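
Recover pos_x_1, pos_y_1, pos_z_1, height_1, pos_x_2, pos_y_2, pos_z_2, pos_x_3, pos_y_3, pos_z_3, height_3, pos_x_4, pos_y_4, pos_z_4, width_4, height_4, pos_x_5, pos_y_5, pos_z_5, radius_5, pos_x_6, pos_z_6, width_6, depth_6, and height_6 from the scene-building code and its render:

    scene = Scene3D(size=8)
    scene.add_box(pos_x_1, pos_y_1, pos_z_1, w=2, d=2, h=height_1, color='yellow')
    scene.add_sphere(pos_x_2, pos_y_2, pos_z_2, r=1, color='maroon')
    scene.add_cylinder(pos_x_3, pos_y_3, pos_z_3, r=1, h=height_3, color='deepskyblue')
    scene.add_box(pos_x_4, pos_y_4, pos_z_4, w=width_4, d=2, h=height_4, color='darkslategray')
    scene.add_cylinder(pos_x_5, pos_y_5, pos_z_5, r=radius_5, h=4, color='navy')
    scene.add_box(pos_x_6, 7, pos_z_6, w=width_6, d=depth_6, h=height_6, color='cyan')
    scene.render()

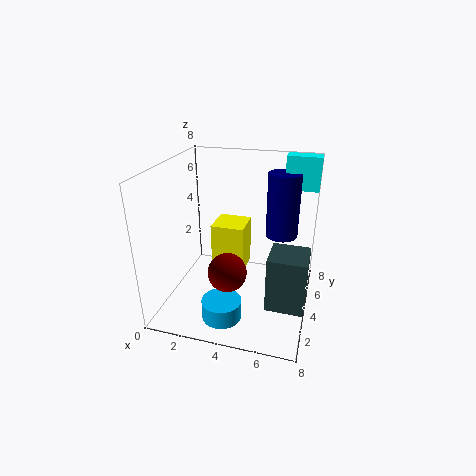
pos_x_1 = 2; pos_y_1 = 5; pos_z_1 = 1; height_1 = 3; pos_x_2 = 4; pos_y_2 = 2; pos_z_2 = 3; pos_x_3 = 4; pos_y_3 = 1; pos_z_3 = 1; height_3 = 1; pos_x_4 = 6; pos_y_4 = 2; pos_z_4 = 1; width_4 = 2; height_4 = 3; pos_x_5 = 6; pos_y_5 = 7; pos_z_5 = 3; radius_5 = 1; pos_x_6 = 6; pos_z_6 = 6; width_6 = 2; depth_6 = 1; height_6 = 2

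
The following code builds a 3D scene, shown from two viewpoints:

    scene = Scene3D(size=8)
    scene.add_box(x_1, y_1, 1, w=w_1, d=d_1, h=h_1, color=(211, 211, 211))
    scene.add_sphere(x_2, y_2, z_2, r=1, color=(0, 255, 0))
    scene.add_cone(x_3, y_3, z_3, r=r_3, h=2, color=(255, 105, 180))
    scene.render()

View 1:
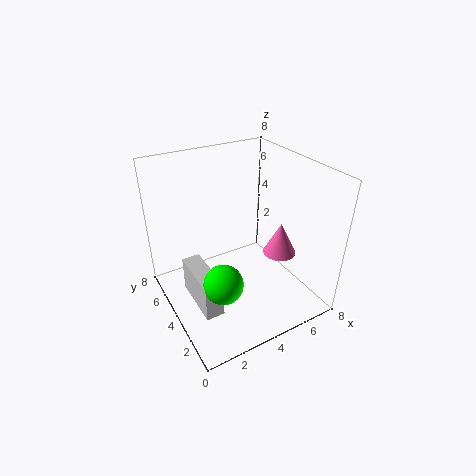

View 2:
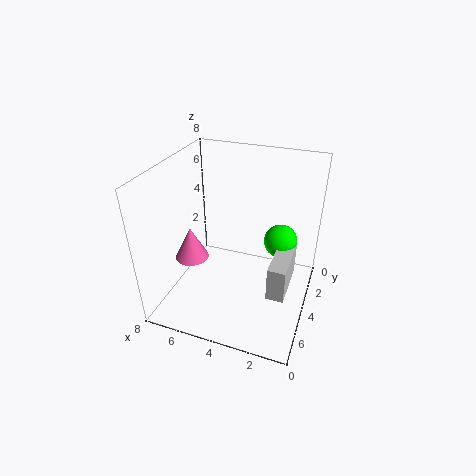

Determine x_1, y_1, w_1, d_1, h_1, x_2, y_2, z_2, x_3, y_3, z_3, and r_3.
x_1 = 1; y_1 = 2; w_1 = 1; d_1 = 3; h_1 = 2; x_2 = 2; y_2 = 2; z_2 = 3; x_3 = 7; y_3 = 4; z_3 = 2; r_3 = 1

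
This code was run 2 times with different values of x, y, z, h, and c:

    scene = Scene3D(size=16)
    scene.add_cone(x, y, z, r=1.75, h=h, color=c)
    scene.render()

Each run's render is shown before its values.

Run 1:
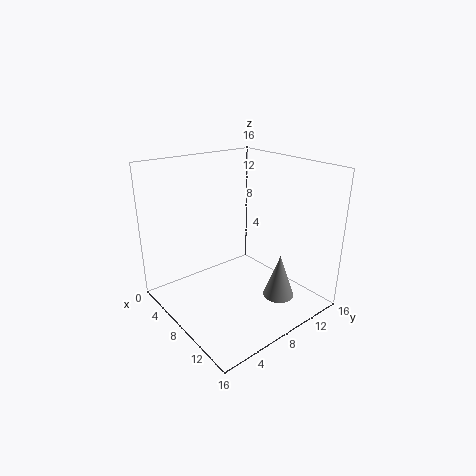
x = 11.75; y = 11; z = 1.25; h = 5; c = 'gray'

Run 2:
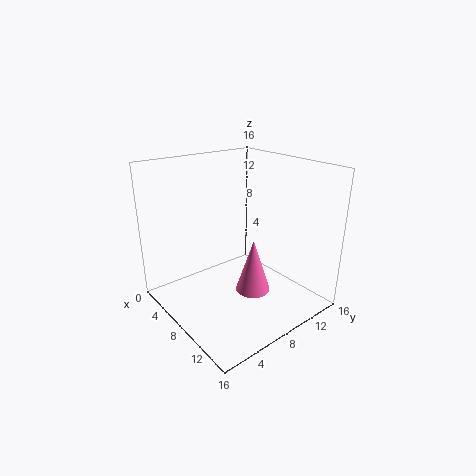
x = 12; y = 6.75; z = 4; h = 5.5; c = 'hotpink'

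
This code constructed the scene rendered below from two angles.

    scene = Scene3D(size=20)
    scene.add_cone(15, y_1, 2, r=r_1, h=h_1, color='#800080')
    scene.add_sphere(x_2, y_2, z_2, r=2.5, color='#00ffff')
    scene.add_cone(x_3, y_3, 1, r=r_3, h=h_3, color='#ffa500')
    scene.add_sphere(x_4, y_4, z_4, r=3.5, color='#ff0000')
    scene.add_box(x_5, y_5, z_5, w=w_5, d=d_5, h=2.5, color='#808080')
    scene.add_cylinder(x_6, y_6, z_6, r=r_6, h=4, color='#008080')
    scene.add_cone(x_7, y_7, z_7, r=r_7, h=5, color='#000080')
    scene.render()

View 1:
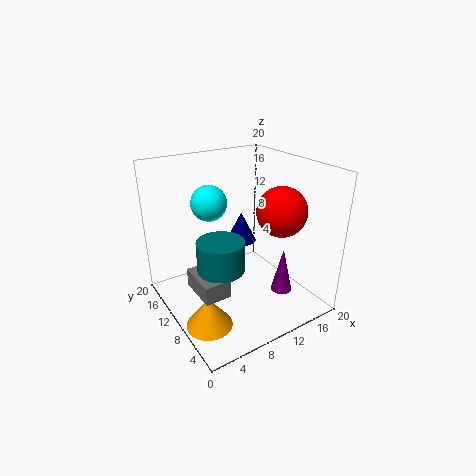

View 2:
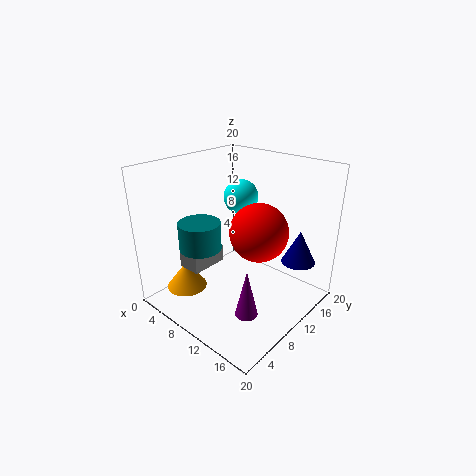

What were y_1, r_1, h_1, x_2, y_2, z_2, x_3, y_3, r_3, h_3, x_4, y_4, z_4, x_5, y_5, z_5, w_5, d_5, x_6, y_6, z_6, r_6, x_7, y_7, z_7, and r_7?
y_1 = 6, r_1 = 1.5, h_1 = 6.5, x_2 = 7.5, y_2 = 13.5, z_2 = 14.5, x_3 = 3, y_3 = 6, r_3 = 3, h_3 = 4, x_4 = 15.5, y_4 = 7.5, z_4 = 13.5, x_5 = 2.5, y_5 = 5.5, z_5 = 4.5, w_5 = 3.5, d_5 = 5.5, x_6 = 5.5, y_6 = 7, z_6 = 8, r_6 = 3, x_7 = 15.5, y_7 = 17.5, z_7 = 5, r_7 = 2.5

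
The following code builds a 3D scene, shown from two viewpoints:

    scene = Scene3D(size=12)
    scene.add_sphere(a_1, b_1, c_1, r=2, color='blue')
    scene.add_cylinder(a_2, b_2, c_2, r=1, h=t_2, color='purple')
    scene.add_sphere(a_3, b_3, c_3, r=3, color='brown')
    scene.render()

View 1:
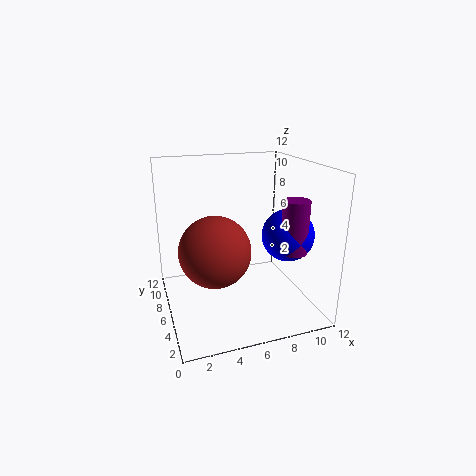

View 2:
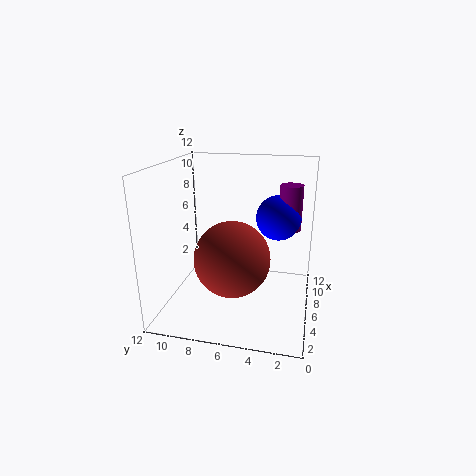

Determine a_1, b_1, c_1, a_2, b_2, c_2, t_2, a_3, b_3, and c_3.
a_1 = 9
b_1 = 3
c_1 = 7
a_2 = 9
b_2 = 2
c_2 = 6
t_2 = 4
a_3 = 4
b_3 = 6
c_3 = 5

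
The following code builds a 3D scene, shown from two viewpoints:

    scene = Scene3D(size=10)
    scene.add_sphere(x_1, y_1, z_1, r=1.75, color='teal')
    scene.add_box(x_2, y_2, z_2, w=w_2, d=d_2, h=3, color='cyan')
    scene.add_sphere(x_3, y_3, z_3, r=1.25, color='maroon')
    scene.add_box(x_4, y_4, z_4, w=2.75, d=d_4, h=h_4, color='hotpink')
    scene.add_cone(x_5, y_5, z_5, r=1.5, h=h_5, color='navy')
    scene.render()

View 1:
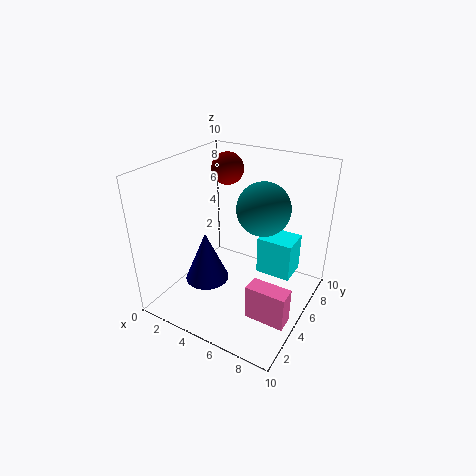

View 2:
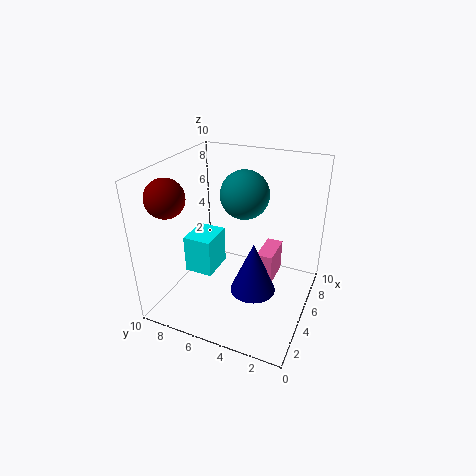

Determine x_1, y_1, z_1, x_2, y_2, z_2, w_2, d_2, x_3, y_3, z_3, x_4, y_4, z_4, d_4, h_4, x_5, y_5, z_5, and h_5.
x_1 = 6.75
y_1 = 5.25
z_1 = 7.5
x_2 = 5.25
y_2 = 7.5
z_2 = 0.75
w_2 = 2.75
d_2 = 2.25
x_3 = 2
y_3 = 8.5
z_3 = 8.5
x_4 = 6.75
y_4 = 3
z_4 = 0.25
d_4 = 1.25
h_4 = 2.5
x_5 = 3.5
y_5 = 3.25
z_5 = 2.25
h_5 = 3.5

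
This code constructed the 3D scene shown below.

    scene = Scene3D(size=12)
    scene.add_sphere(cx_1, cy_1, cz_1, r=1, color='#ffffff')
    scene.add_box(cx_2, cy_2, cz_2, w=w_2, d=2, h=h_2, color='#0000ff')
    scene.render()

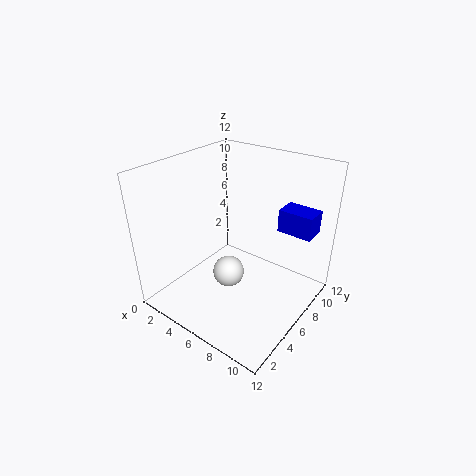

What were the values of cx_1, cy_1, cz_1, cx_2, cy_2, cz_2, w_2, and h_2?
cx_1 = 9
cy_1 = 1
cz_1 = 7
cx_2 = 8
cy_2 = 9
cz_2 = 6
w_2 = 3
h_2 = 2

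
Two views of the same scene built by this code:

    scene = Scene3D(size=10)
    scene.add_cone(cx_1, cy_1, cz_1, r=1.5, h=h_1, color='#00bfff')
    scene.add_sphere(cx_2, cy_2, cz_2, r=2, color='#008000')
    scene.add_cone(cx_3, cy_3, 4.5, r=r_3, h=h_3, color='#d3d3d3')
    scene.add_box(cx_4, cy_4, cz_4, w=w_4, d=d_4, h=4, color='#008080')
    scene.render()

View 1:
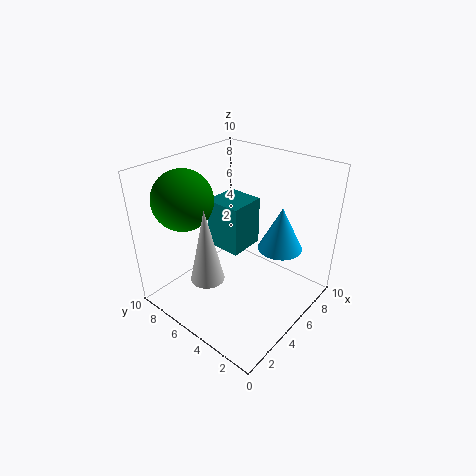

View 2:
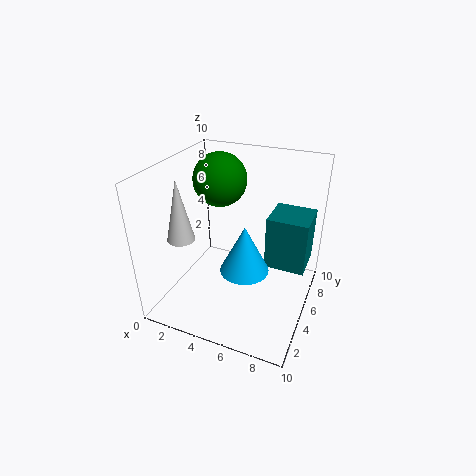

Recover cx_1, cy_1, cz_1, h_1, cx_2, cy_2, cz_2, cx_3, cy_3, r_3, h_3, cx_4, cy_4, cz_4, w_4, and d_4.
cx_1 = 6.5, cy_1 = 2.5, cz_1 = 4.5, h_1 = 3, cx_2 = 2.5, cy_2 = 7.5, cz_2 = 8, cx_3 = 1, cy_3 = 4, r_3 = 1, h_3 = 4.5, cx_4 = 6.5, cy_4 = 6.5, cz_4 = 2, w_4 = 3, d_4 = 3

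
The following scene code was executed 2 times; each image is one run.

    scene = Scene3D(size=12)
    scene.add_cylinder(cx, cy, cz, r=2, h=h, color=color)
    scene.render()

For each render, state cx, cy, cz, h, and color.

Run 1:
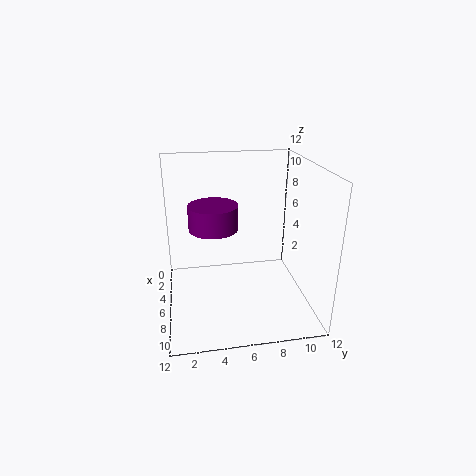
cx = 6; cy = 4; cz = 7; h = 2; color = 'purple'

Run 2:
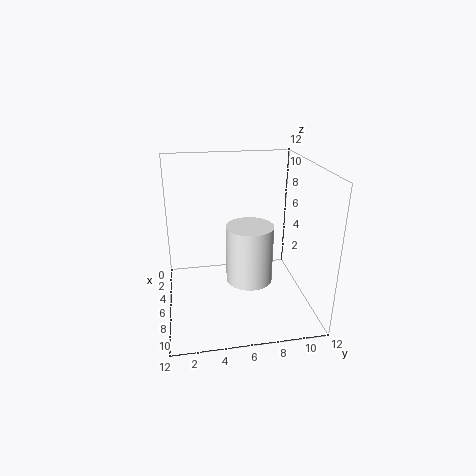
cx = 6; cy = 7; cz = 2; h = 5; color = 'white'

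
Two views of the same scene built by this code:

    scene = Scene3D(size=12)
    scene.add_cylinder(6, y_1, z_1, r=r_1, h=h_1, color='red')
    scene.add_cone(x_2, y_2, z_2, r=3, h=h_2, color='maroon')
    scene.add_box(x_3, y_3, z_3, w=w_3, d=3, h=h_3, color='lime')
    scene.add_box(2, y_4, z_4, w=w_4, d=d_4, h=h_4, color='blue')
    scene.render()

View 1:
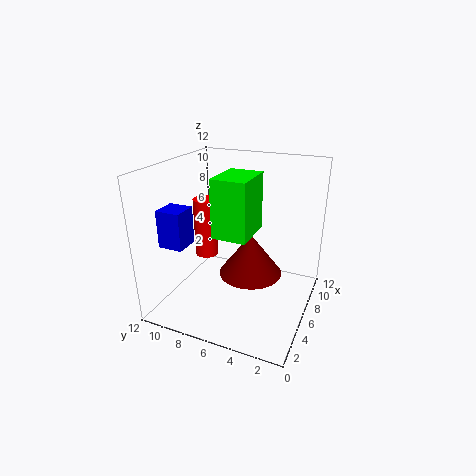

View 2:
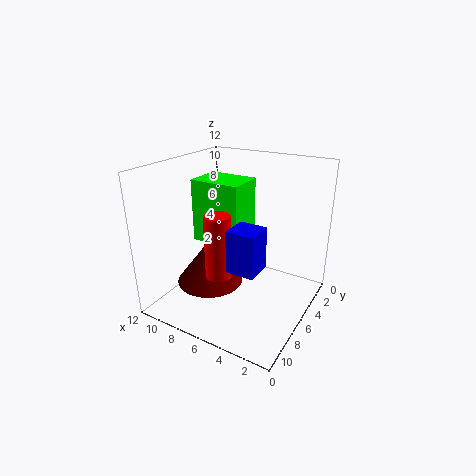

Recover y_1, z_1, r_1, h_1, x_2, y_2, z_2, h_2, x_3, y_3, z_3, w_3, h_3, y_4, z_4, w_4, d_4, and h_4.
y_1 = 9
z_1 = 4
r_1 = 1
h_1 = 5
x_2 = 9
y_2 = 6
z_2 = 1
h_2 = 4
x_3 = 5
y_3 = 5
z_3 = 6
w_3 = 4
h_3 = 5
y_4 = 9
z_4 = 6
w_4 = 2
d_4 = 2
h_4 = 3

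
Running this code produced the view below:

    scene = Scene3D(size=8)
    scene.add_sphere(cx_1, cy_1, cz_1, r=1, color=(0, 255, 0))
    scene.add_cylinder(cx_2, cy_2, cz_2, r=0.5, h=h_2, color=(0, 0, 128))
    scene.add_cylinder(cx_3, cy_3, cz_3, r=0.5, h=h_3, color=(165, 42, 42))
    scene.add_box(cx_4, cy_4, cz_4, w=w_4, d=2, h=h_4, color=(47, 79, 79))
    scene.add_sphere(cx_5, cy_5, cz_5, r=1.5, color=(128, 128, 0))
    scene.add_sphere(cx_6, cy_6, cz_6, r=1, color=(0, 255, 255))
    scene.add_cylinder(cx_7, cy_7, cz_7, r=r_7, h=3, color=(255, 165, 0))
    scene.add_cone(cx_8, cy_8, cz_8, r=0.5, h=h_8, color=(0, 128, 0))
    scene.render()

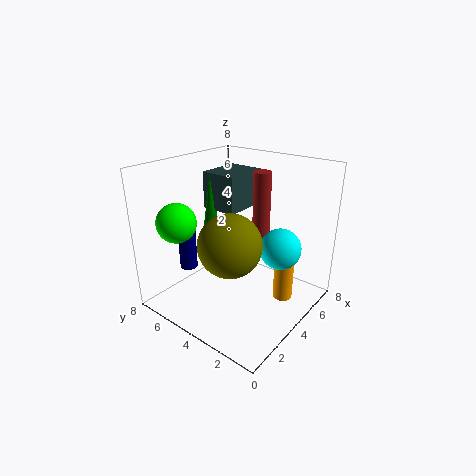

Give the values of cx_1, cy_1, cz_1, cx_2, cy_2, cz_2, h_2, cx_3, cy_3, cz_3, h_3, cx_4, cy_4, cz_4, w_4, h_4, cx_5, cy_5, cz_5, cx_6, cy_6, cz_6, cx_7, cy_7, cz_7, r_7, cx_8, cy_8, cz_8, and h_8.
cx_1 = 1
cy_1 = 5.5
cz_1 = 5.5
cx_2 = 2.5
cy_2 = 6.5
cz_2 = 2
h_2 = 3
cx_3 = 5.5
cy_3 = 3.5
cz_3 = 3.5
h_3 = 4
cx_4 = 3.5
cy_4 = 4
cz_4 = 5.5
w_4 = 2.5
h_4 = 2
cx_5 = 1.5
cy_5 = 2.5
cz_5 = 5
cx_6 = 3.5
cy_6 = 1
cz_6 = 4.5
cx_7 = 4
cy_7 = 1
cz_7 = 1.5
r_7 = 0.5
cx_8 = 3.5
cy_8 = 5.5
cz_8 = 4
h_8 = 3.5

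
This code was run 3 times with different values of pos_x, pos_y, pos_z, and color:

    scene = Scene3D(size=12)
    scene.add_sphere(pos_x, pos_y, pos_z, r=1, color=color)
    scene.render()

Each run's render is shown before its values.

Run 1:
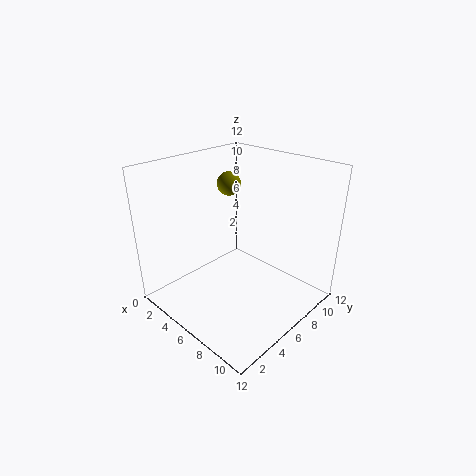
pos_x = 4; pos_y = 7; pos_z = 10; color = 'olive'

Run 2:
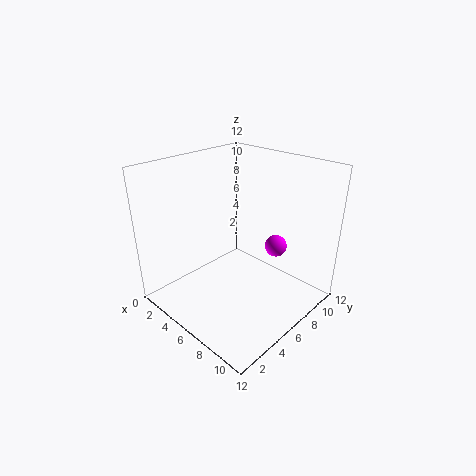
pos_x = 7; pos_y = 10; pos_z = 4; color = 'magenta'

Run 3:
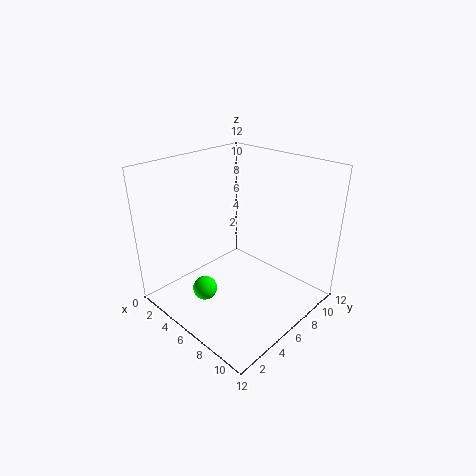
pos_x = 5; pos_y = 3; pos_z = 2; color = 'lime'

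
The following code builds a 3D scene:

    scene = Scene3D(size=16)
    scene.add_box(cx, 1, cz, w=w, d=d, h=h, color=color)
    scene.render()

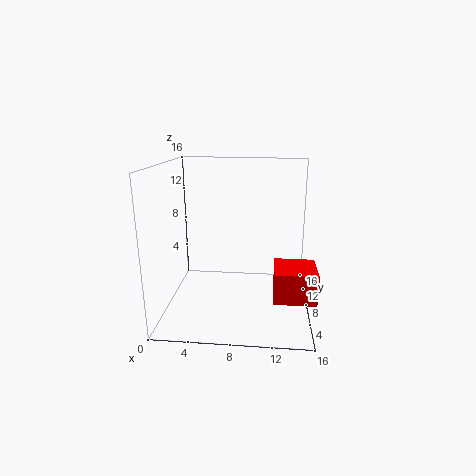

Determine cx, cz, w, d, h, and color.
cx = 12
cz = 4
w = 4
d = 4
h = 3
color = 'red'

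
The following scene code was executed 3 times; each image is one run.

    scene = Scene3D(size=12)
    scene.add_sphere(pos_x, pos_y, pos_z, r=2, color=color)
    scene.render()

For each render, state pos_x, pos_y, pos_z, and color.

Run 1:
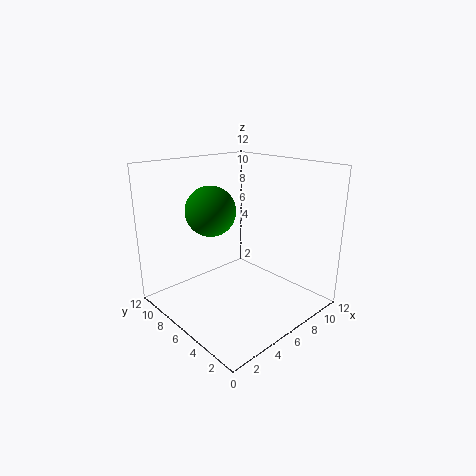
pos_x = 4, pos_y = 7, pos_z = 8.5, color = 'green'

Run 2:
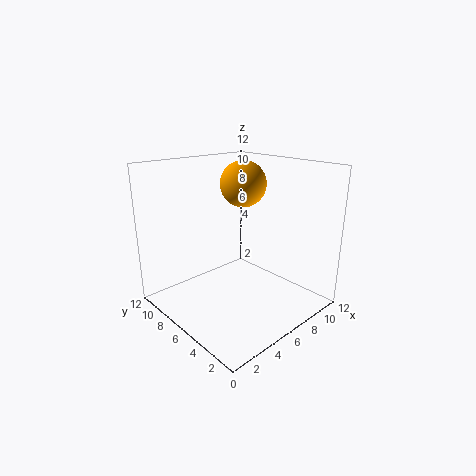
pos_x = 8, pos_y = 7.5, pos_z = 10, color = 'orange'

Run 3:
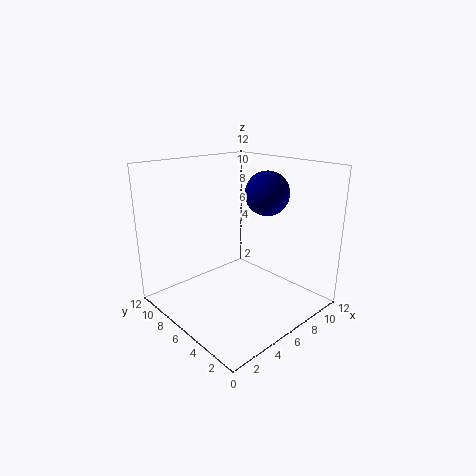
pos_x = 10, pos_y = 6.5, pos_z = 9, color = 'navy'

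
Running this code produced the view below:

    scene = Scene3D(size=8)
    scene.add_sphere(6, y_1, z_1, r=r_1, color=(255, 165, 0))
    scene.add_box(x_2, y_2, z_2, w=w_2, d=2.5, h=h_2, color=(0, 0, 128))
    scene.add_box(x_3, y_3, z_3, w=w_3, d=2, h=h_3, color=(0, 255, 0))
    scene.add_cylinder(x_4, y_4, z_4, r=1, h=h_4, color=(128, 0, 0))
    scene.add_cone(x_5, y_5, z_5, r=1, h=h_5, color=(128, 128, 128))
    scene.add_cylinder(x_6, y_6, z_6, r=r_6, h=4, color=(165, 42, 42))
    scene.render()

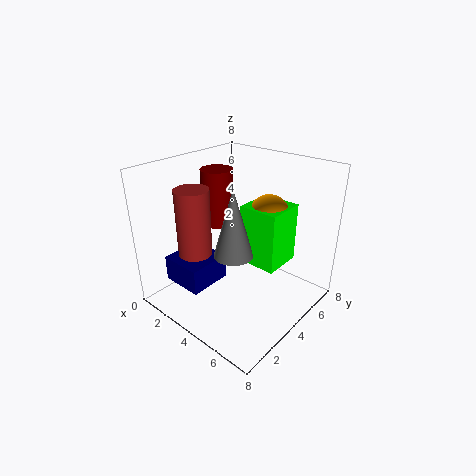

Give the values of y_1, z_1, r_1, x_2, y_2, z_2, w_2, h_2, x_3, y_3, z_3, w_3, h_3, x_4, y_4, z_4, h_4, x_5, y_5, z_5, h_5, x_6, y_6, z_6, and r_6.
y_1 = 4
z_1 = 6
r_1 = 1
x_2 = 0.5
y_2 = 1.5
z_2 = 1
w_2 = 2.5
h_2 = 1.5
x_3 = 5
y_3 = 3
z_3 = 3.5
w_3 = 2
h_3 = 3
x_4 = 1
y_4 = 5.5
z_4 = 3.5
h_4 = 3.5
x_5 = 5
y_5 = 2.5
z_5 = 4
h_5 = 3.5
x_6 = 1.5
y_6 = 3
z_6 = 2.5
r_6 = 1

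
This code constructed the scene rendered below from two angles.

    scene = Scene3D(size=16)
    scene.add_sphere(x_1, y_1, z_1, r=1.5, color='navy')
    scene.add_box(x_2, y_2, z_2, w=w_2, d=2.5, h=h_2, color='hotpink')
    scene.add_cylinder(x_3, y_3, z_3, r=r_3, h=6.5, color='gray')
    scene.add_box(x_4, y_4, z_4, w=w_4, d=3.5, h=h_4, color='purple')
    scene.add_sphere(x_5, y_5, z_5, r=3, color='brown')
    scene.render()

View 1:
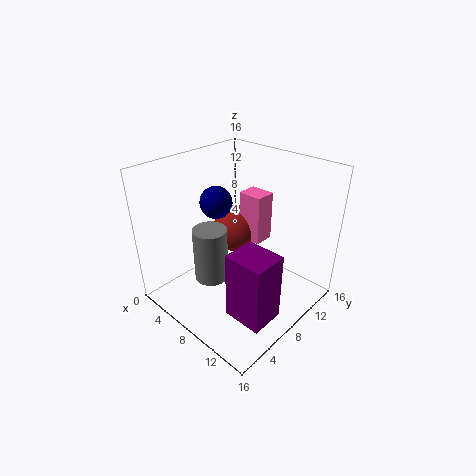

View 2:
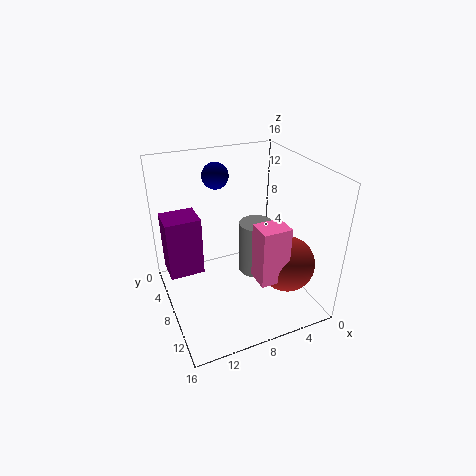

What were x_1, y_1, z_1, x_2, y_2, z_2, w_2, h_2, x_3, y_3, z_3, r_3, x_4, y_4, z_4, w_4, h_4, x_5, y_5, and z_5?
x_1 = 9, y_1 = 4, z_1 = 14, x_2 = 5, y_2 = 11.5, z_2 = 5.5, w_2 = 3, h_2 = 6, x_3 = 5, y_3 = 6.5, z_3 = 2, r_3 = 2, x_4 = 11.5, y_4 = 2.5, z_4 = 3, w_4 = 4, h_4 = 7, x_5 = 4, y_5 = 12, z_5 = 6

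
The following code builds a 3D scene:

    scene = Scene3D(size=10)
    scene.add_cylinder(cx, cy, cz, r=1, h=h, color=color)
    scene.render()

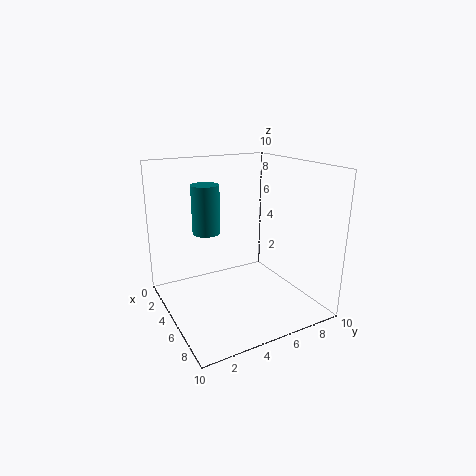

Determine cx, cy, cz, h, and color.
cx = 3
cy = 3.5
cz = 5
h = 3.5
color = 'teal'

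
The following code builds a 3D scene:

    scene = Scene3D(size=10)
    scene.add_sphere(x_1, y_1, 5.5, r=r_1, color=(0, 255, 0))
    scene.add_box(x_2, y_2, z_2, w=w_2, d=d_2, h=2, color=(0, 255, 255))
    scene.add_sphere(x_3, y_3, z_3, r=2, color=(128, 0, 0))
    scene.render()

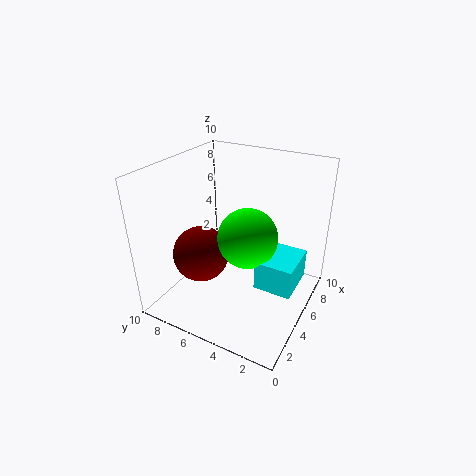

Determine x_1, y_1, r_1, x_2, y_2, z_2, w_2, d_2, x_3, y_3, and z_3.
x_1 = 4.5; y_1 = 4; r_1 = 2; x_2 = 3.5; y_2 = 0.5; z_2 = 2.5; w_2 = 3; d_2 = 2.5; x_3 = 4; y_3 = 7.5; z_3 = 3.5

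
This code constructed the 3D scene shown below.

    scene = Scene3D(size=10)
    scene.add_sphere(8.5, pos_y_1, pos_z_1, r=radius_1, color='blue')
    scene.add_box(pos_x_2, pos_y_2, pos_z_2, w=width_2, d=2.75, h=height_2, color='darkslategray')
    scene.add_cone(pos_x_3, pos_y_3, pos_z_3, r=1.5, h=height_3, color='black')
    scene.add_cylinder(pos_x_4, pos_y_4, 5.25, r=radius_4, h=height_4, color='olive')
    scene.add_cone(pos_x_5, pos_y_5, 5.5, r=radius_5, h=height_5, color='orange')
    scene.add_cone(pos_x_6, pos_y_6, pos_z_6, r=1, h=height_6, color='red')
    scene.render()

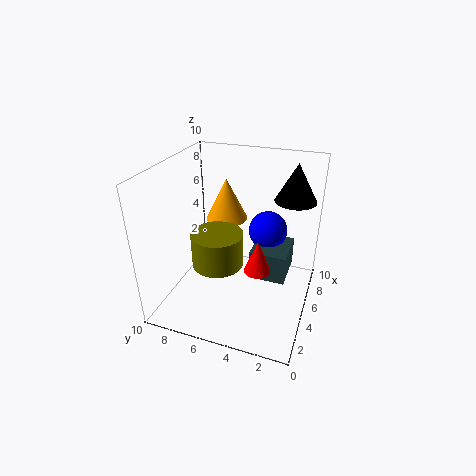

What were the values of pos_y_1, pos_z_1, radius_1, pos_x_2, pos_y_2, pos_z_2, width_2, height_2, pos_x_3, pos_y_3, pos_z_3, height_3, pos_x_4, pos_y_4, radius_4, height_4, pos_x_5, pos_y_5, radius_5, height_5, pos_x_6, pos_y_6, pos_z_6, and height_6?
pos_y_1 = 3.75
pos_z_1 = 4
radius_1 = 1.5
pos_x_2 = 6
pos_y_2 = 1.75
pos_z_2 = 1
width_2 = 3.25
height_2 = 2.25
pos_x_3 = 8
pos_y_3 = 1.75
pos_z_3 = 7
height_3 = 2.75
pos_x_4 = 1.5
pos_y_4 = 5
radius_4 = 1.5
height_4 = 2
pos_x_5 = 6.75
pos_y_5 = 6.5
radius_5 = 1.5
height_5 = 3
pos_x_6 = 5.75
pos_y_6 = 3.75
pos_z_6 = 2
height_6 = 2.5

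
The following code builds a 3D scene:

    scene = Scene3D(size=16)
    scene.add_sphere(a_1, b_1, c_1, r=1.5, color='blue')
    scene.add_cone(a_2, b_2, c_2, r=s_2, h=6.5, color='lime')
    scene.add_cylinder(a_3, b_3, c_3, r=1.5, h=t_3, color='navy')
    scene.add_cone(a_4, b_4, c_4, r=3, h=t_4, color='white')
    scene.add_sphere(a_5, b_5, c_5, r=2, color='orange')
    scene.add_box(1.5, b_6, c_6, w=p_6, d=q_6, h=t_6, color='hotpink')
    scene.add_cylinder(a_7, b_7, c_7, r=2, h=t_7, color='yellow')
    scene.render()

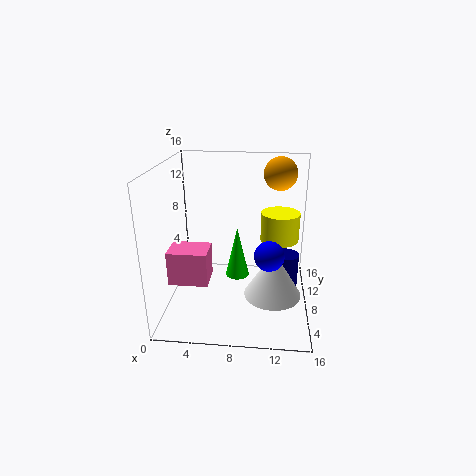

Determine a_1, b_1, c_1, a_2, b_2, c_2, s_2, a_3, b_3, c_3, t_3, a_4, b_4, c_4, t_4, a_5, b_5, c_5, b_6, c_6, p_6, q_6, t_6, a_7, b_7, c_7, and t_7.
a_1 = 11.5, b_1 = 4, c_1 = 8, a_2 = 7.5, b_2 = 12, c_2 = 1, s_2 = 1.5, a_3 = 13.5, b_3 = 9.5, c_3 = 1.5, t_3 = 4, a_4 = 12, b_4 = 5, c_4 = 3, t_4 = 5, a_5 = 12.5, b_5 = 13.5, c_5 = 14, b_6 = 2.5, c_6 = 5, p_6 = 4, q_6 = 3, t_6 = 3.5, a_7 = 12.5, b_7 = 7, c_7 = 8.5, t_7 = 3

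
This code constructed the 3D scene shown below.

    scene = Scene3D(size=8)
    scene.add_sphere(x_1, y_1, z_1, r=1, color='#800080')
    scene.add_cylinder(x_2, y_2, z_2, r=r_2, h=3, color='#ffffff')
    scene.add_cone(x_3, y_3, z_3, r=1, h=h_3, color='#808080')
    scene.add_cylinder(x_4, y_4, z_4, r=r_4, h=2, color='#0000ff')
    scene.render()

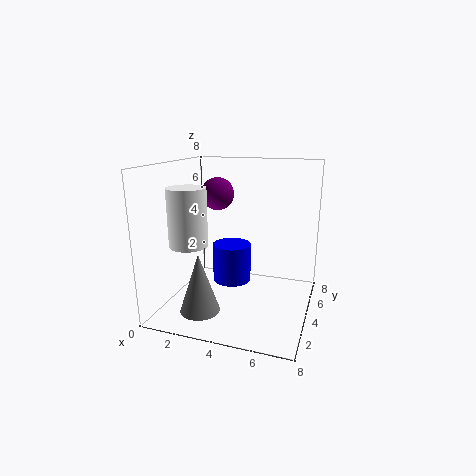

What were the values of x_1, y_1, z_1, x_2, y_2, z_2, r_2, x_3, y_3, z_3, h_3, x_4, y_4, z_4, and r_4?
x_1 = 2, y_1 = 6, z_1 = 6, x_2 = 2, y_2 = 2, z_2 = 4, r_2 = 1, x_3 = 3, y_3 = 1, z_3 = 1, h_3 = 3, x_4 = 4, y_4 = 3, z_4 = 2, r_4 = 1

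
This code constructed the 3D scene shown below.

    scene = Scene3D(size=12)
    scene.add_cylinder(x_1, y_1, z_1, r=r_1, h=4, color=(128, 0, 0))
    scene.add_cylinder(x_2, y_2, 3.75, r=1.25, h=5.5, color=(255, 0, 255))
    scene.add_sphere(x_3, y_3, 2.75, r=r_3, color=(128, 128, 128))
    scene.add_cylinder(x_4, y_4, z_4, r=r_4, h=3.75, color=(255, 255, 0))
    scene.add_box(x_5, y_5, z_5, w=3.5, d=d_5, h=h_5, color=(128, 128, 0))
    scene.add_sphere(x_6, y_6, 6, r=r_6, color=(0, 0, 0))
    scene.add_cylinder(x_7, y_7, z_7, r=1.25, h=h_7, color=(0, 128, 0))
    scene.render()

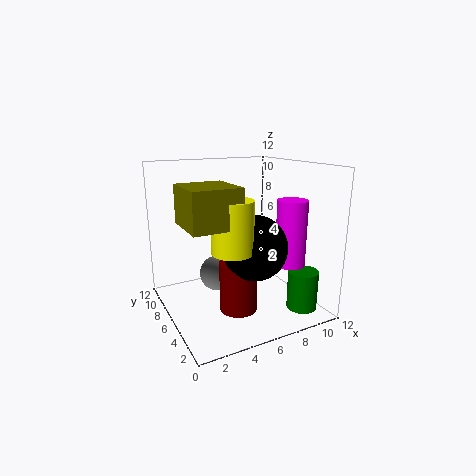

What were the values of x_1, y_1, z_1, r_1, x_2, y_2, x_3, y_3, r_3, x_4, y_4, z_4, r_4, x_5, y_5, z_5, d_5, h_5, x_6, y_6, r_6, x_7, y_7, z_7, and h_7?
x_1 = 5
y_1 = 4
z_1 = 0.75
r_1 = 1.5
x_2 = 9.75
y_2 = 3.75
x_3 = 4.5
y_3 = 7
r_3 = 1.5
x_4 = 3.75
y_4 = 2.5
z_4 = 6.25
r_4 = 1.5
x_5 = 0.5
y_5 = 1.25
z_5 = 8.25
d_5 = 3.75
h_5 = 2.75
x_6 = 6
y_6 = 3.25
r_6 = 2.5
x_7 = 10.25
y_7 = 2.5
z_7 = 0.25
h_7 = 3.25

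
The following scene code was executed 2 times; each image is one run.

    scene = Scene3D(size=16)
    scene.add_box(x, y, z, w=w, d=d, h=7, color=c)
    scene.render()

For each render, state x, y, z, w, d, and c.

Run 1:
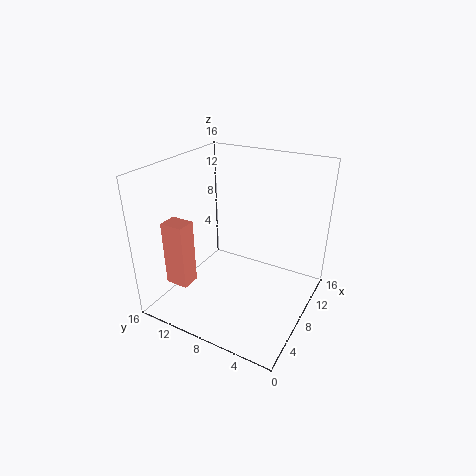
x = 2
y = 11
z = 4
w = 2
d = 2.5
c = 'salmon'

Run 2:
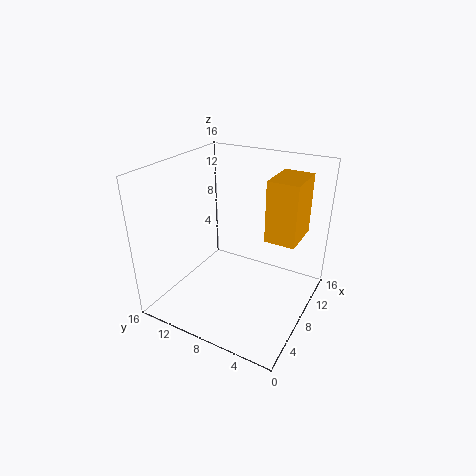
x = 9.5
y = 2
z = 7.5
w = 5
d = 3.5
c = 'orange'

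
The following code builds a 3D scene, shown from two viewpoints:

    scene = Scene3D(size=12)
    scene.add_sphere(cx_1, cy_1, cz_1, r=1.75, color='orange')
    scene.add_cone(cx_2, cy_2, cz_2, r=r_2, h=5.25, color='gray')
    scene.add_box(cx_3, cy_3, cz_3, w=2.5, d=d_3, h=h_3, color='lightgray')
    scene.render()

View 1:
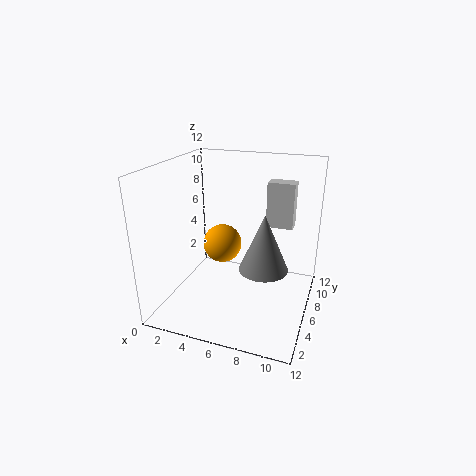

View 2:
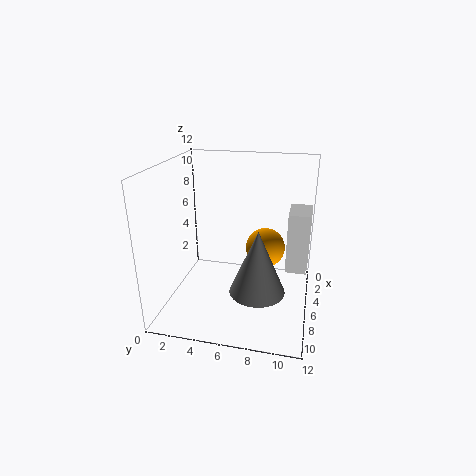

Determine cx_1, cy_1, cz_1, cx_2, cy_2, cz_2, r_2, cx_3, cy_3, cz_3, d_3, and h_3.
cx_1 = 3.75
cy_1 = 8
cz_1 = 4.25
cx_2 = 7.75
cy_2 = 8
cz_2 = 2.25
r_2 = 2.25
cx_3 = 7.25
cy_3 = 10.25
cz_3 = 5.5
d_3 = 1.5
h_3 = 4.25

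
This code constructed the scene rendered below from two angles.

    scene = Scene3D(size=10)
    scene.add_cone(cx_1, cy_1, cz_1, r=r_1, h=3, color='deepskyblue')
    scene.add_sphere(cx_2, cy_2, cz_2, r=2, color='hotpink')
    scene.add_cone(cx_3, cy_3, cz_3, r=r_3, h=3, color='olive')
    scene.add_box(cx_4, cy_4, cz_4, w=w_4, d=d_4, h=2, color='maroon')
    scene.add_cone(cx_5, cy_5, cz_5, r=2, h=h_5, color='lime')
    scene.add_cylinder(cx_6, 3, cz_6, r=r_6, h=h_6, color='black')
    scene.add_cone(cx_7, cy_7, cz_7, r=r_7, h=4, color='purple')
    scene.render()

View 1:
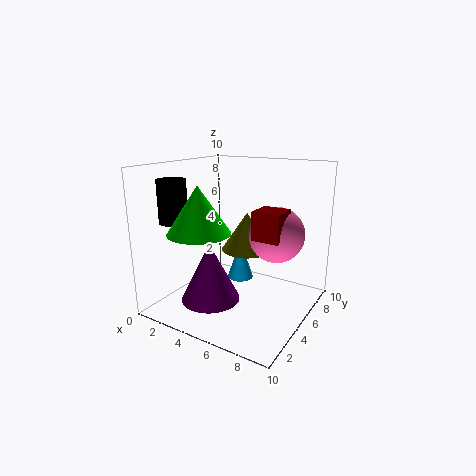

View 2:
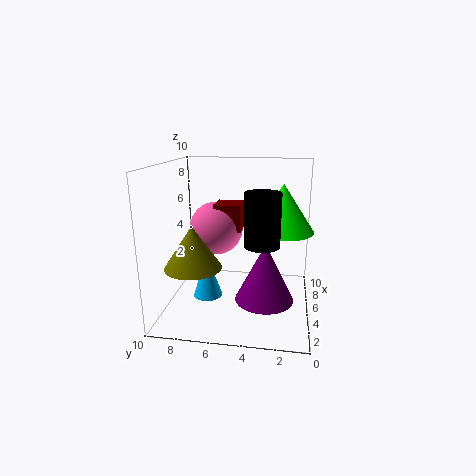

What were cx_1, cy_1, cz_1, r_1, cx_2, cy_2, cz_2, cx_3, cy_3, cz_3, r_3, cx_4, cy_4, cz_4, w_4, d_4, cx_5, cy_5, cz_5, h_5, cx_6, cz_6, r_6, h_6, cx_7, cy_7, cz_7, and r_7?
cx_1 = 4; cy_1 = 7; cz_1 = 1; r_1 = 1; cx_2 = 7; cy_2 = 7; cz_2 = 5; cx_3 = 4; cy_3 = 8; cz_3 = 3; r_3 = 2; cx_4 = 6; cy_4 = 5; cz_4 = 5; w_4 = 2; d_4 = 2; cx_5 = 4; cy_5 = 2; cz_5 = 6; h_5 = 3; cx_6 = 1; cz_6 = 6; r_6 = 1; h_6 = 3; cx_7 = 4; cy_7 = 3; cz_7 = 1; r_7 = 2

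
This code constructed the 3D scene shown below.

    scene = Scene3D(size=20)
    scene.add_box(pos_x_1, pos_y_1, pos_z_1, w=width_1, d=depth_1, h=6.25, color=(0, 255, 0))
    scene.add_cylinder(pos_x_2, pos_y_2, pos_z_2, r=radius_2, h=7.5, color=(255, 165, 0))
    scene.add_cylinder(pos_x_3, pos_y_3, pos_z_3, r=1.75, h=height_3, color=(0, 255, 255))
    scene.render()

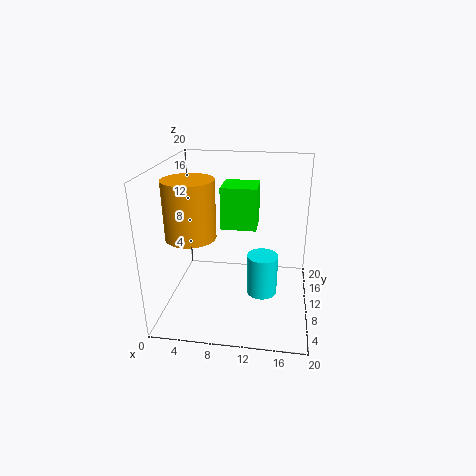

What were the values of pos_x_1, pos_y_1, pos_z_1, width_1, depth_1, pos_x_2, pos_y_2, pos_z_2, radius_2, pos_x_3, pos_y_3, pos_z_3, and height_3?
pos_x_1 = 7, pos_y_1 = 12.5, pos_z_1 = 10, width_1 = 5.25, depth_1 = 5, pos_x_2 = 4.5, pos_y_2 = 6.25, pos_z_2 = 11.5, radius_2 = 3.25, pos_x_3 = 14, pos_y_3 = 2.25, pos_z_3 = 7, height_3 = 4.75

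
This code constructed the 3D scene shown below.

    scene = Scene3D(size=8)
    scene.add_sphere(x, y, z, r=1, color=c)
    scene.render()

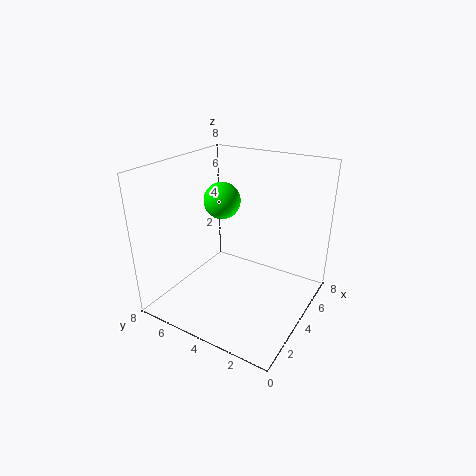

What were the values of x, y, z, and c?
x = 4; y = 5; z = 6; c = 'lime'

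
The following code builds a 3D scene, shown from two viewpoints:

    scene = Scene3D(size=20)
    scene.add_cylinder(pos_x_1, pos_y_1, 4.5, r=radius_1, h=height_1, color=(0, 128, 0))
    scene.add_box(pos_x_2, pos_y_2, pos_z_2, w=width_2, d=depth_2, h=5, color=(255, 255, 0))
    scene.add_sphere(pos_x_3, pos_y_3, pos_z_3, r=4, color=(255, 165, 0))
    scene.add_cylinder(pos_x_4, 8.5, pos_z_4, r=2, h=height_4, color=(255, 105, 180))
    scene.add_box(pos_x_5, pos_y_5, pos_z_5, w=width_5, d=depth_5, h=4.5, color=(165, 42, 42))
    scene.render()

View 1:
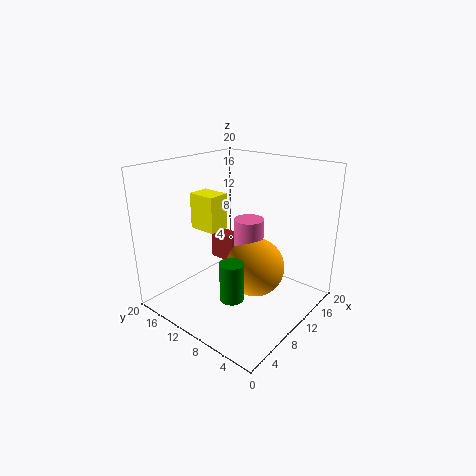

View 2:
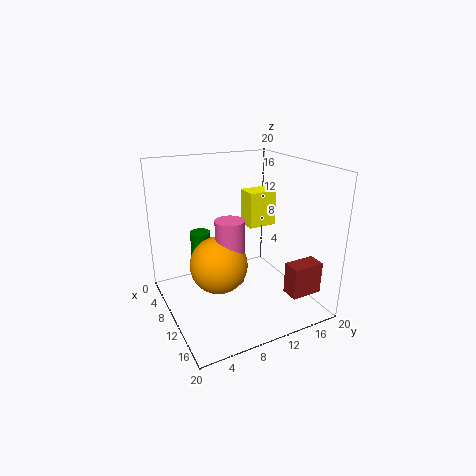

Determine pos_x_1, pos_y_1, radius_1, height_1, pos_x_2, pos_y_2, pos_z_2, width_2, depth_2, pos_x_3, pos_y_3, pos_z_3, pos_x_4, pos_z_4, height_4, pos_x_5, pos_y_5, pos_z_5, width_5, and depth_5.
pos_x_1 = 4.5, pos_y_1 = 6.5, radius_1 = 1.5, height_1 = 5, pos_x_2 = 7, pos_y_2 = 12, pos_z_2 = 11, width_2 = 3, depth_2 = 4, pos_x_3 = 10, pos_y_3 = 7, pos_z_3 = 6.5, pos_x_4 = 10.5, pos_z_4 = 4, height_4 = 9, pos_x_5 = 14.5, pos_y_5 = 15, pos_z_5 = 2.5, width_5 = 2.5, depth_5 = 4.5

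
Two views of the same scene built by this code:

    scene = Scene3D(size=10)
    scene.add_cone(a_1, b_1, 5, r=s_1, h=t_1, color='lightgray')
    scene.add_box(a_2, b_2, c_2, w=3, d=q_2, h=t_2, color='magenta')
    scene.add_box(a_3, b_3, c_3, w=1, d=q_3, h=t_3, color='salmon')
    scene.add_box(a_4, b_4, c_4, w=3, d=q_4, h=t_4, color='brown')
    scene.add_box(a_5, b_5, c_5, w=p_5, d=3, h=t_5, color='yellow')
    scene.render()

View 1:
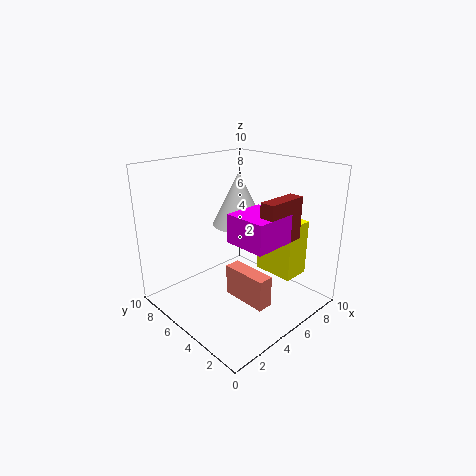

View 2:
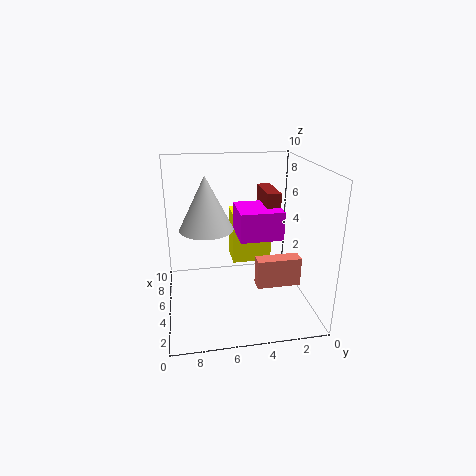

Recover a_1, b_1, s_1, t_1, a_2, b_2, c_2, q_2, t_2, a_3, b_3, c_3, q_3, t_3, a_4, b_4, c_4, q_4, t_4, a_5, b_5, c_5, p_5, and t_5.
a_1 = 7; b_1 = 7; s_1 = 2; t_1 = 4; a_2 = 4; b_2 = 2; c_2 = 5; q_2 = 3; t_2 = 2; a_3 = 3; b_3 = 1; c_3 = 2; q_3 = 3; t_3 = 2; a_4 = 5; b_4 = 2; c_4 = 5; q_4 = 1; t_4 = 3; a_5 = 7; b_5 = 2; c_5 = 2; p_5 = 2; t_5 = 4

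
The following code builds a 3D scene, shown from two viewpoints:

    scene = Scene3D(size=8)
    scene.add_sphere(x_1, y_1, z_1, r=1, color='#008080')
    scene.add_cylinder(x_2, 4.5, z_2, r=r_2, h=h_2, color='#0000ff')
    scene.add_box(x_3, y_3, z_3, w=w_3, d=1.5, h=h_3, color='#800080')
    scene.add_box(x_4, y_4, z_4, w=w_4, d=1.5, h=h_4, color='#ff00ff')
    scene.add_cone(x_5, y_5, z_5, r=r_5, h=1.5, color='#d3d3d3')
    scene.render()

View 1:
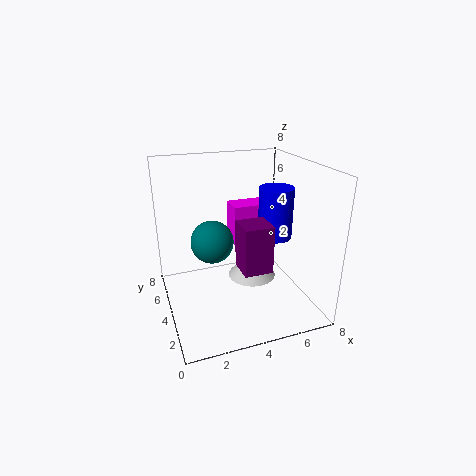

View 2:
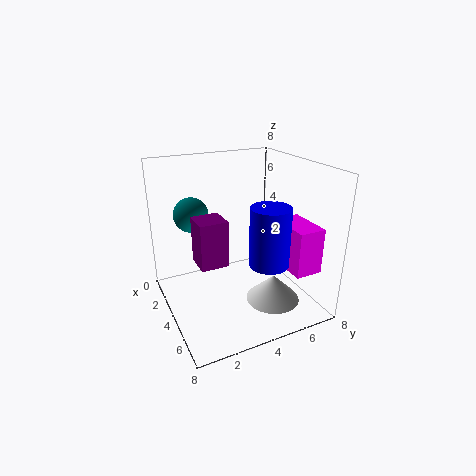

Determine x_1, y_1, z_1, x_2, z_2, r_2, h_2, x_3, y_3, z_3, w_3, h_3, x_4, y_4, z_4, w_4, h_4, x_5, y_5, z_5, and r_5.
x_1 = 2; y_1 = 2; z_1 = 5; x_2 = 6.5; z_2 = 3.5; r_2 = 1; h_2 = 3; x_3 = 3.5; y_3 = 1.5; z_3 = 3; w_3 = 1.5; h_3 = 2.5; x_4 = 4.5; y_4 = 6; z_4 = 2.5; w_4 = 2.5; h_4 = 2.5; x_5 = 5.5; y_5 = 5.5; z_5 = 0.5; r_5 = 1.5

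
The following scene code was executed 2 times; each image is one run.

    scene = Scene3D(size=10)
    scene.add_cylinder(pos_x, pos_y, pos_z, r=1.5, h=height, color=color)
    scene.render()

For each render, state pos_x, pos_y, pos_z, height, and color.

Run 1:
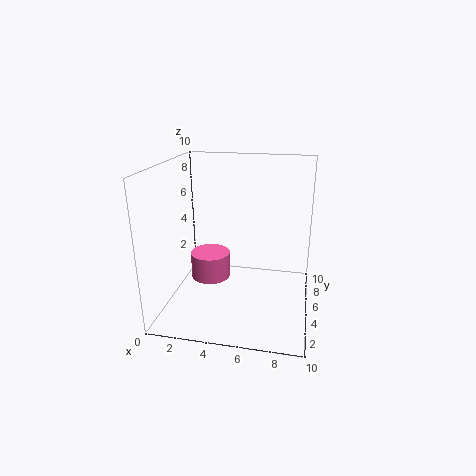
pos_x = 2.5
pos_y = 6.5
pos_z = 1
height = 2
color = 'hotpink'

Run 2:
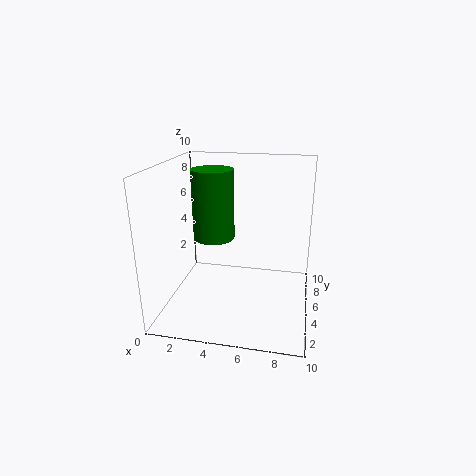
pos_x = 3
pos_y = 6
pos_z = 4.5
height = 5
color = 'green'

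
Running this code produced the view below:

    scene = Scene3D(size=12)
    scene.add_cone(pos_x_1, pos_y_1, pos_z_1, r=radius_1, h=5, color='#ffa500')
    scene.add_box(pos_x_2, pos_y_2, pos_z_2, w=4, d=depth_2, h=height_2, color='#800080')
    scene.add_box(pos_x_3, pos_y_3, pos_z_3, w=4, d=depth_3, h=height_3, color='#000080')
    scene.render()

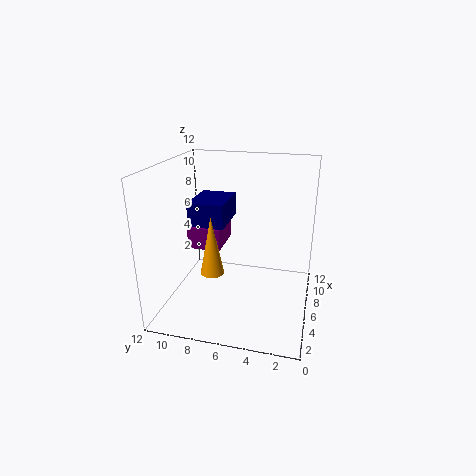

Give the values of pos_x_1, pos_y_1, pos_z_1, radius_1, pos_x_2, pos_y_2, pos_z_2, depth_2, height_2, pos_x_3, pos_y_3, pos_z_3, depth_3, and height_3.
pos_x_1 = 5, pos_y_1 = 8, pos_z_1 = 3, radius_1 = 1, pos_x_2 = 7, pos_y_2 = 8, pos_z_2 = 4, depth_2 = 3, height_2 = 2, pos_x_3 = 5, pos_y_3 = 7, pos_z_3 = 7, depth_3 = 3, height_3 = 2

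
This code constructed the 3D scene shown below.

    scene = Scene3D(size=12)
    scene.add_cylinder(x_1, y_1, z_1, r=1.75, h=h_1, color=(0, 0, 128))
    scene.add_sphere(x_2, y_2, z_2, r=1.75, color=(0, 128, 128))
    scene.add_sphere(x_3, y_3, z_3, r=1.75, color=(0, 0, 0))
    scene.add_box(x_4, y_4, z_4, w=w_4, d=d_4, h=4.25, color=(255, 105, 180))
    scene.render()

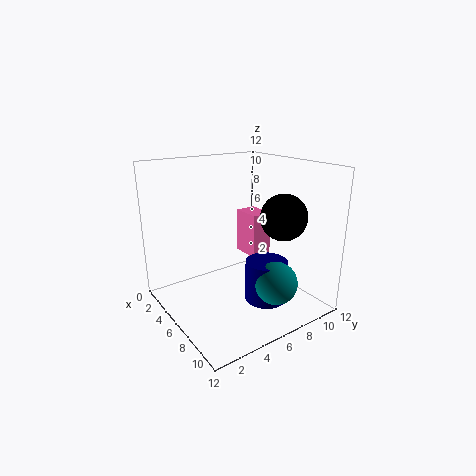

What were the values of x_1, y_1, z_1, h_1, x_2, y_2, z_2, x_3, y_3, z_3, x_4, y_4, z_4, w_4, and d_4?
x_1 = 8; y_1 = 7.5; z_1 = 0.75; h_1 = 3.5; x_2 = 9.25; y_2 = 7.5; z_2 = 2.75; x_3 = 9.75; y_3 = 7.5; z_3 = 8.5; x_4 = 1.25; y_4 = 9.25; z_4 = 2.5; w_4 = 2.75; d_4 = 2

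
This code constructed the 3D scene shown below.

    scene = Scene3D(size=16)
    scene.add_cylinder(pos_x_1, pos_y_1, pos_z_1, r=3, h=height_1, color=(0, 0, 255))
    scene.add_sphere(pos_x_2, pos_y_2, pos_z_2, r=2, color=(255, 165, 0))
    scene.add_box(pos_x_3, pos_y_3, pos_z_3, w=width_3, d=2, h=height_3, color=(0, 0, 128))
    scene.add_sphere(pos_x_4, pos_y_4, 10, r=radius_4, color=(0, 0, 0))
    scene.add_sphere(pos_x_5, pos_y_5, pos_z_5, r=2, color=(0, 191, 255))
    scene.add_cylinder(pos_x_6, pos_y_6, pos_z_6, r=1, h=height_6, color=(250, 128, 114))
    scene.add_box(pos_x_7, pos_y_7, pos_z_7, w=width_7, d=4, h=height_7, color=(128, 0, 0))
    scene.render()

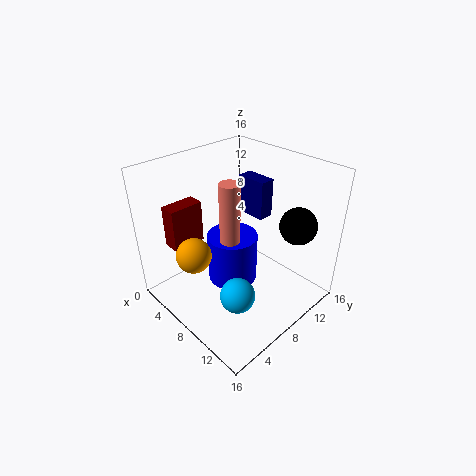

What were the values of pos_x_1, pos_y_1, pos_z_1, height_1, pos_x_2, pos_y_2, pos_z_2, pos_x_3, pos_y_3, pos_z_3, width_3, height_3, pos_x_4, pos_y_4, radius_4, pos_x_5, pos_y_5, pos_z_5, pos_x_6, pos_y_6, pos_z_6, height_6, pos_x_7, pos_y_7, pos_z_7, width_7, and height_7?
pos_x_1 = 6; pos_y_1 = 9; pos_z_1 = 1; height_1 = 6; pos_x_2 = 5; pos_y_2 = 4; pos_z_2 = 6; pos_x_3 = 2; pos_y_3 = 14; pos_z_3 = 7; width_3 = 4; height_3 = 5; pos_x_4 = 13; pos_y_4 = 12; radius_4 = 2; pos_x_5 = 10; pos_y_5 = 6; pos_z_5 = 2; pos_x_6 = 10; pos_y_6 = 5; pos_z_6 = 10; height_6 = 6; pos_x_7 = 1; pos_y_7 = 3; pos_z_7 = 6; width_7 = 2; height_7 = 5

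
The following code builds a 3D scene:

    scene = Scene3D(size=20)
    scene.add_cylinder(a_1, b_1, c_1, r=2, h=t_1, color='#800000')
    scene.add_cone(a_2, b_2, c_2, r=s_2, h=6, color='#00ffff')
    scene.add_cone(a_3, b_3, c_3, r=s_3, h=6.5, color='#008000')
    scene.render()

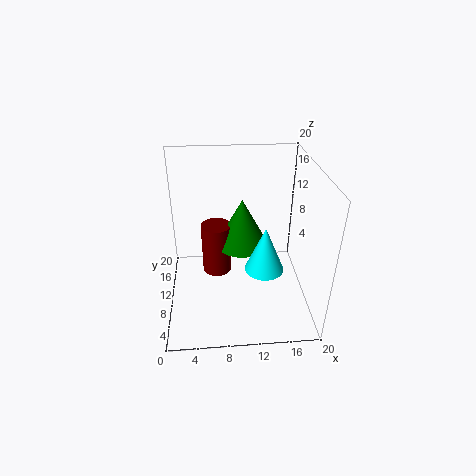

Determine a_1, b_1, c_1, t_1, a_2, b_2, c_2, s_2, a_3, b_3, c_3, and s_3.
a_1 = 7
b_1 = 9.5
c_1 = 5.5
t_1 = 7
a_2 = 13
b_2 = 5.5
c_2 = 8
s_2 = 2.5
a_3 = 10.5
b_3 = 9.5
c_3 = 9.5
s_3 = 3.5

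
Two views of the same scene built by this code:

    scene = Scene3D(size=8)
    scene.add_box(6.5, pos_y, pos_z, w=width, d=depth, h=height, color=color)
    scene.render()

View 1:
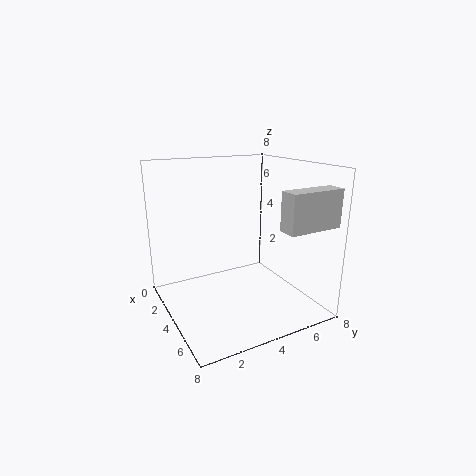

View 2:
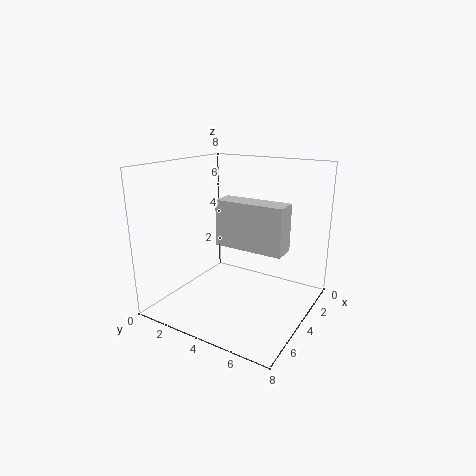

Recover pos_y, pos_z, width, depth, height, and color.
pos_y = 5, pos_z = 5, width = 1, depth = 3, height = 2, color = 'lightgray'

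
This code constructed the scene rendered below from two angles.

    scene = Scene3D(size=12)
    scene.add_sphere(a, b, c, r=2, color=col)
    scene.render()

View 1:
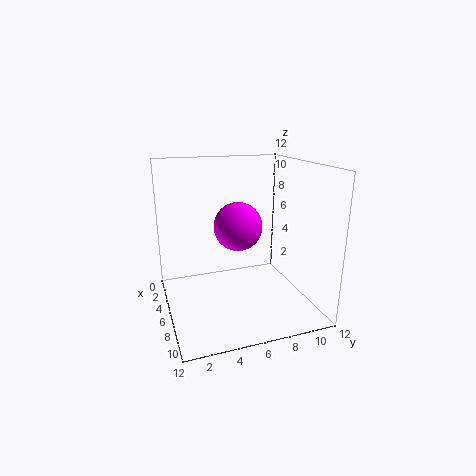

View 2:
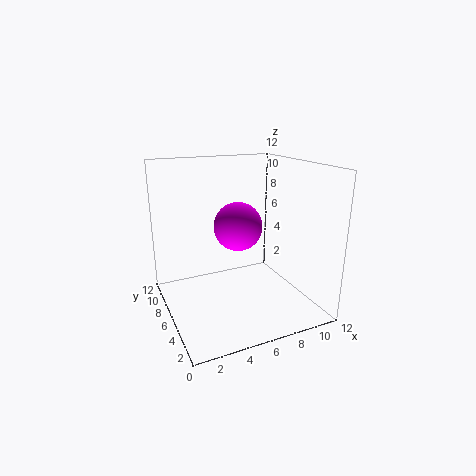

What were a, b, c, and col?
a = 6; b = 6; c = 7; col = 'magenta'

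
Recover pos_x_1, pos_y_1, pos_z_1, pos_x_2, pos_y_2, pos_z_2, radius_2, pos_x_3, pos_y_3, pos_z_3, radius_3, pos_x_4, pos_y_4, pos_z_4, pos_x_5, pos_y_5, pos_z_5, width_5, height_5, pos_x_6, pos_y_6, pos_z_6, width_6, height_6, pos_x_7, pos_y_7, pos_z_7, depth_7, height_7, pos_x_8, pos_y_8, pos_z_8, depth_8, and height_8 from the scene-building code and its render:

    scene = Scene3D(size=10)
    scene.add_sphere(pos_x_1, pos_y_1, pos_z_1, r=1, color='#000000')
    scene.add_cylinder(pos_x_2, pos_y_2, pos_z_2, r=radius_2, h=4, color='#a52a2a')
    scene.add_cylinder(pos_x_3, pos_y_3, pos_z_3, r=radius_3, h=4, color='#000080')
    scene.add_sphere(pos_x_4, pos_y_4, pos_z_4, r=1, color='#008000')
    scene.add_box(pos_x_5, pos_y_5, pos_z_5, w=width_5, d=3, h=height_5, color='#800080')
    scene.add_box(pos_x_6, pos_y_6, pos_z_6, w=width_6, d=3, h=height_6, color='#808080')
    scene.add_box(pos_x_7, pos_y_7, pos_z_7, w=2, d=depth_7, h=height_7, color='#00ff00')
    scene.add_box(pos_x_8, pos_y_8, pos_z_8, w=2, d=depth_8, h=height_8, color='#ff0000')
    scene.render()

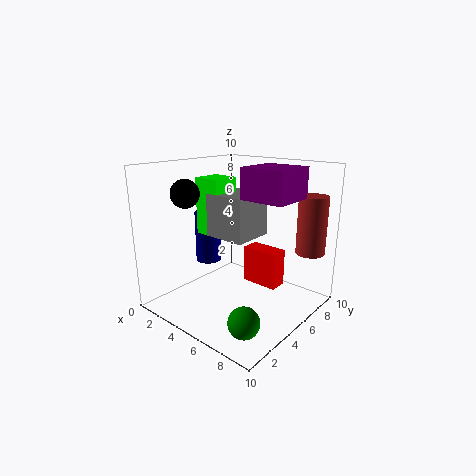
pos_x_1 = 2
pos_y_1 = 3
pos_z_1 = 8
pos_x_2 = 9
pos_y_2 = 8
pos_z_2 = 4
radius_2 = 1
pos_x_3 = 1
pos_y_3 = 6
pos_z_3 = 2
radius_3 = 1
pos_x_4 = 8
pos_y_4 = 2
pos_z_4 = 1
pos_x_5 = 6
pos_y_5 = 4
pos_z_5 = 8
width_5 = 3
height_5 = 2
pos_x_6 = 3
pos_y_6 = 4
pos_z_6 = 5
width_6 = 3
height_6 = 3
pos_x_7 = 2
pos_y_7 = 4
pos_z_7 = 5
depth_7 = 2
height_7 = 4
pos_x_8 = 8
pos_y_8 = 2
pos_z_8 = 4
depth_8 = 1
height_8 = 2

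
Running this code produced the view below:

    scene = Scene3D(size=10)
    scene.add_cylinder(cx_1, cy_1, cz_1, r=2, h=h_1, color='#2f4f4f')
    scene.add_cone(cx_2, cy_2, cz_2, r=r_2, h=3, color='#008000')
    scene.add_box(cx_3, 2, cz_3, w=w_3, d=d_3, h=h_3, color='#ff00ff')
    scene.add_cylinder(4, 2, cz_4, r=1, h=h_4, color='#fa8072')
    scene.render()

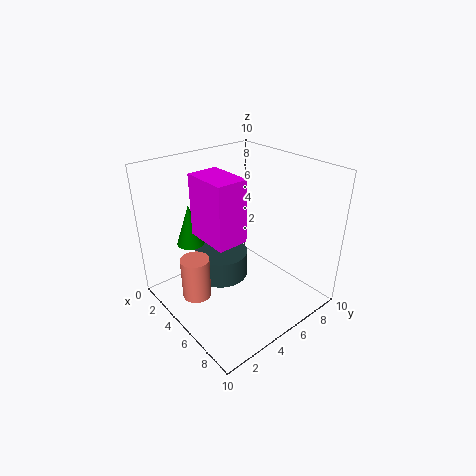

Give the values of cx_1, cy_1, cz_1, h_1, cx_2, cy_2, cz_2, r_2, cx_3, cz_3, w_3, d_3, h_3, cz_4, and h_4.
cx_1 = 3, cy_1 = 5, cz_1 = 1, h_1 = 2, cx_2 = 2, cy_2 = 3, cz_2 = 4, r_2 = 1, cx_3 = 4, cz_3 = 6, w_3 = 3, d_3 = 2, h_3 = 4, cz_4 = 1, h_4 = 3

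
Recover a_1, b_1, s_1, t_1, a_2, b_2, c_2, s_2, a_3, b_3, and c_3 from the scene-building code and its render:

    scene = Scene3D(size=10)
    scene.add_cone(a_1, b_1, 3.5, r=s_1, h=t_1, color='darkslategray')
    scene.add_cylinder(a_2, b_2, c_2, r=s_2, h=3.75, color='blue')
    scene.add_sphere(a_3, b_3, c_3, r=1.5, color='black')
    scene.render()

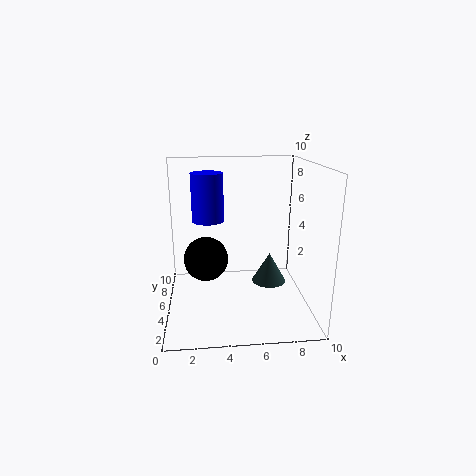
a_1 = 6.5
b_1 = 1.5
s_1 = 1
t_1 = 1.75
a_2 = 3
b_2 = 8.5
c_2 = 5.25
s_2 = 1.25
a_3 = 2.75
b_3 = 4.5
c_3 = 3.75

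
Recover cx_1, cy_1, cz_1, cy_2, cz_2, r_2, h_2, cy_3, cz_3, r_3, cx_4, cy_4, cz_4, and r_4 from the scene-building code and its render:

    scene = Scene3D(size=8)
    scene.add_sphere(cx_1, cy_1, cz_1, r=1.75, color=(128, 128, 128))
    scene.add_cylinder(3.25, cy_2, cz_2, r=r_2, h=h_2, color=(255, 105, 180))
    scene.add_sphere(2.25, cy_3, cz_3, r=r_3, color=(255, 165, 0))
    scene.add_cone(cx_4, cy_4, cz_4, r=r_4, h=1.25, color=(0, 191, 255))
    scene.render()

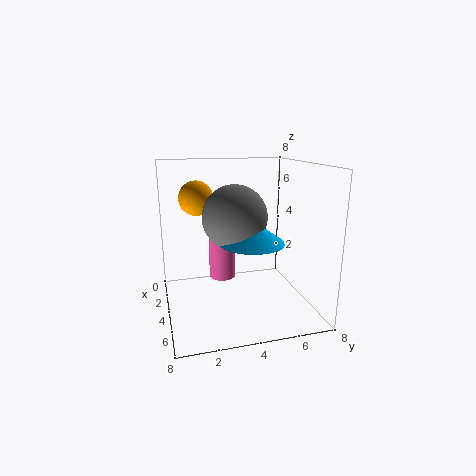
cx_1 = 4.25; cy_1 = 3.75; cz_1 = 5.25; cy_2 = 3.25; cz_2 = 1.5; r_2 = 0.75; h_2 = 3.25; cy_3 = 2; cz_3 = 6; r_3 = 1; cx_4 = 5; cy_4 = 4.5; cz_4 = 4; r_4 = 1.75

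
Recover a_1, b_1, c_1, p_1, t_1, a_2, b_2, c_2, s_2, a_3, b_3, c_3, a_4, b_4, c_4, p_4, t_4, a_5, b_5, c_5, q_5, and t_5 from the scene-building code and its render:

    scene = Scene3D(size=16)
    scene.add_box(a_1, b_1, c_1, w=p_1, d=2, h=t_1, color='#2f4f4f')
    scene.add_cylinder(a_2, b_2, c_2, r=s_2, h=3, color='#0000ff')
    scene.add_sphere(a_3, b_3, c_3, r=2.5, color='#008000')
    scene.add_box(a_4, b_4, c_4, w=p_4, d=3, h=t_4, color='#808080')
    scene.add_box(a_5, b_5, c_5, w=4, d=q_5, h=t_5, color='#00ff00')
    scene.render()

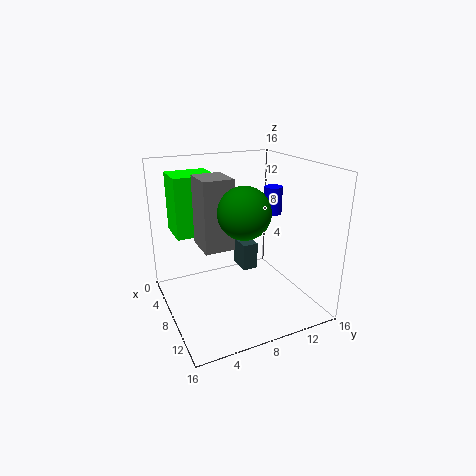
a_1 = 1.5
b_1 = 10.5
c_1 = 1.5
p_1 = 3
t_1 = 3.5
a_2 = 8.5
b_2 = 12
c_2 = 10.5
s_2 = 1
a_3 = 12.5
b_3 = 6.5
c_3 = 12.5
a_4 = 8
b_4 = 3
c_4 = 8.5
p_4 = 3.5
t_4 = 7
a_5 = 3
b_5 = 1.5
c_5 = 8.5
q_5 = 4.5
t_5 = 6.5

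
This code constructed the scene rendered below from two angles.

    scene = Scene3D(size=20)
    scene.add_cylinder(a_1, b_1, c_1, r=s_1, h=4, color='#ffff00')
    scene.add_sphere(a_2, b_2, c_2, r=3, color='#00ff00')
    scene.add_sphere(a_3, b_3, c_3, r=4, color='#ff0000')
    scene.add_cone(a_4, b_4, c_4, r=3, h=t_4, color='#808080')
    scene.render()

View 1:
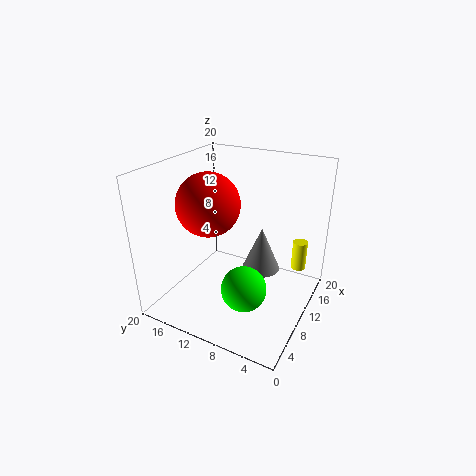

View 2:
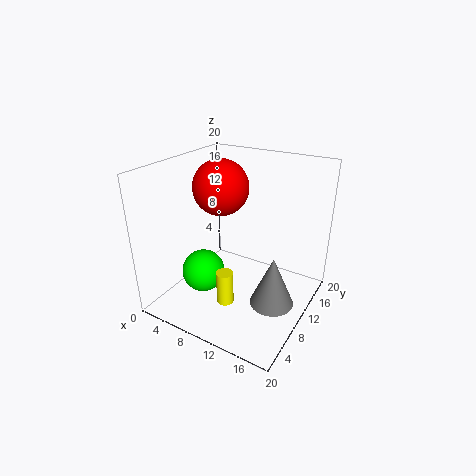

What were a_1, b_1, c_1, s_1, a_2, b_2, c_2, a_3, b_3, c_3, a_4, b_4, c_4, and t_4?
a_1 = 13; b_1 = 2; c_1 = 6; s_1 = 1; a_2 = 6; b_2 = 7; c_2 = 5; a_3 = 6; b_3 = 12; c_3 = 16; a_4 = 16; b_4 = 9; c_4 = 2; t_4 = 7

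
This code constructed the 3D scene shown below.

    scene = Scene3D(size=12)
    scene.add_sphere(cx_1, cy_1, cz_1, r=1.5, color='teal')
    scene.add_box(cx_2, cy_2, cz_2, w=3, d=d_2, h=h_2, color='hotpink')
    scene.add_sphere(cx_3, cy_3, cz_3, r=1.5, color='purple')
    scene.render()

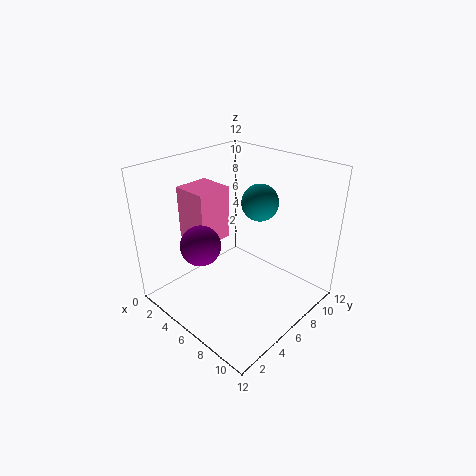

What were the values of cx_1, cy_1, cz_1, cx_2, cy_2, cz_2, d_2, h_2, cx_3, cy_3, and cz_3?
cx_1 = 7, cy_1 = 7.5, cz_1 = 9, cx_2 = 1.5, cy_2 = 3.5, cz_2 = 5.5, d_2 = 3, h_2 = 4.5, cx_3 = 6, cy_3 = 2, cz_3 = 7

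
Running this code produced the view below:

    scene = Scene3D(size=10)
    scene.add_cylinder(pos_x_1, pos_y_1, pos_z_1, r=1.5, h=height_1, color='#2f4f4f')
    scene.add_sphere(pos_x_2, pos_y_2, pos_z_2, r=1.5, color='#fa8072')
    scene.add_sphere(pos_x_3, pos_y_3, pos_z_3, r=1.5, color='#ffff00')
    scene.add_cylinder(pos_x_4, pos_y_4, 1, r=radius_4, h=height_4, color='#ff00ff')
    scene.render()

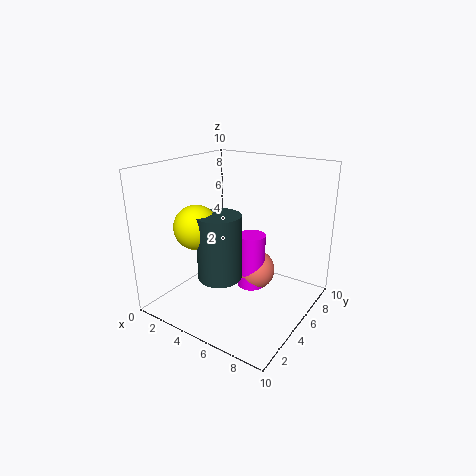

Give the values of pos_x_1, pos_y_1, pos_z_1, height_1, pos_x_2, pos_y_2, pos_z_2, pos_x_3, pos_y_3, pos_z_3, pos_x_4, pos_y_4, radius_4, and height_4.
pos_x_1 = 4.5; pos_y_1 = 3.5; pos_z_1 = 2.5; height_1 = 4.5; pos_x_2 = 5.5; pos_y_2 = 6.5; pos_z_2 = 2; pos_x_3 = 3; pos_y_3 = 3; pos_z_3 = 6; pos_x_4 = 5.5; pos_y_4 = 6; radius_4 = 1; height_4 = 4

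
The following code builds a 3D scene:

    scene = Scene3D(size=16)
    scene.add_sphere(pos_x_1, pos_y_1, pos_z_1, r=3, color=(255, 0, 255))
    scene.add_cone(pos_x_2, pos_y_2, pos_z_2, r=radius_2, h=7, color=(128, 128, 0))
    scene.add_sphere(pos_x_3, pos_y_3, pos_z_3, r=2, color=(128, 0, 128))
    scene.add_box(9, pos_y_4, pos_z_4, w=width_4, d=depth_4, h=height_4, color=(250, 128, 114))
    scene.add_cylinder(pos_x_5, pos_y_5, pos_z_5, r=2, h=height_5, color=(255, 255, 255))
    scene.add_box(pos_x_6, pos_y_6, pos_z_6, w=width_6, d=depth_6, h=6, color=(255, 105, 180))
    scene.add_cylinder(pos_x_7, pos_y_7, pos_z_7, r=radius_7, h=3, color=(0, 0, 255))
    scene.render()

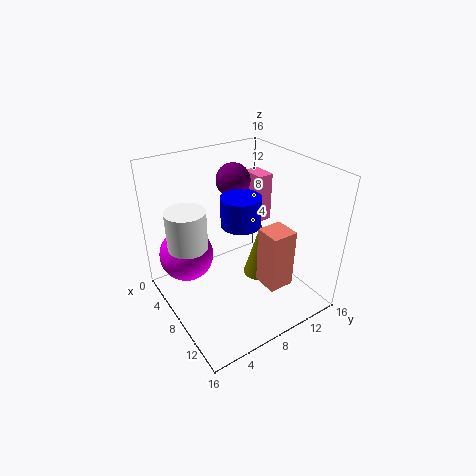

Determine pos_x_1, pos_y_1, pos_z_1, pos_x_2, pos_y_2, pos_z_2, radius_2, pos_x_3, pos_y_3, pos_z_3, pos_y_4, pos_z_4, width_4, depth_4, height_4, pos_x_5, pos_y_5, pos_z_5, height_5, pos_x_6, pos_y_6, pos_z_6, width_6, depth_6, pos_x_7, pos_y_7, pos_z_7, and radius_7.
pos_x_1 = 5
pos_y_1 = 3
pos_z_1 = 6
pos_x_2 = 7
pos_y_2 = 12
pos_z_2 = 1
radius_2 = 2
pos_x_3 = 4
pos_y_3 = 10
pos_z_3 = 13
pos_y_4 = 10
pos_z_4 = 2
width_4 = 3
depth_4 = 3
height_4 = 7
pos_x_5 = 8
pos_y_5 = 2
pos_z_5 = 9
height_5 = 4
pos_x_6 = 2
pos_y_6 = 13
pos_z_6 = 7
width_6 = 3
depth_6 = 2
pos_x_7 = 10
pos_y_7 = 7
pos_z_7 = 11
radius_7 = 2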